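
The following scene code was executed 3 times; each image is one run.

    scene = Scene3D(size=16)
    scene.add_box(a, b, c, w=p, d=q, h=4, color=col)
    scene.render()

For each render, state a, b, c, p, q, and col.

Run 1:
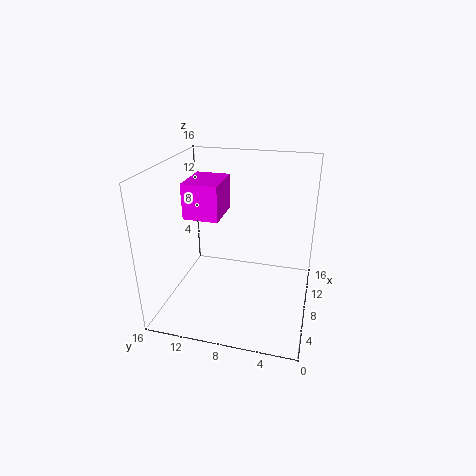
a = 7
b = 10
c = 10
p = 5
q = 4
col = 'magenta'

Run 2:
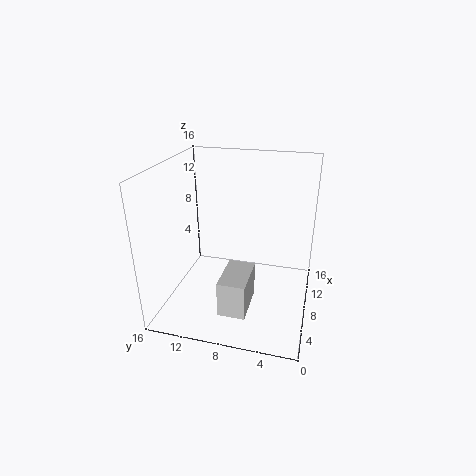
a = 3
b = 6
c = 1
p = 5
q = 3
col = 'lightgray'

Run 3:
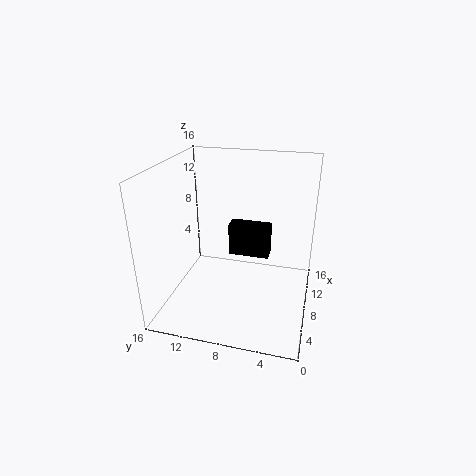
a = 11
b = 5
c = 4
p = 2
q = 5
col = 'black'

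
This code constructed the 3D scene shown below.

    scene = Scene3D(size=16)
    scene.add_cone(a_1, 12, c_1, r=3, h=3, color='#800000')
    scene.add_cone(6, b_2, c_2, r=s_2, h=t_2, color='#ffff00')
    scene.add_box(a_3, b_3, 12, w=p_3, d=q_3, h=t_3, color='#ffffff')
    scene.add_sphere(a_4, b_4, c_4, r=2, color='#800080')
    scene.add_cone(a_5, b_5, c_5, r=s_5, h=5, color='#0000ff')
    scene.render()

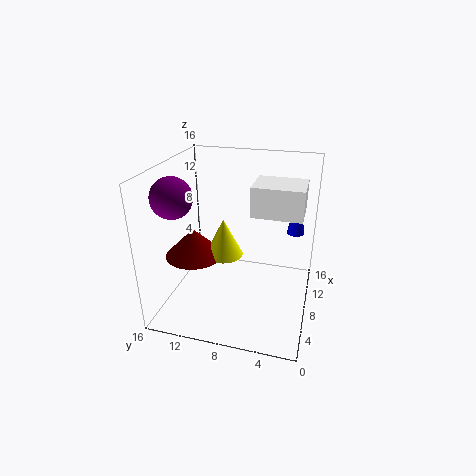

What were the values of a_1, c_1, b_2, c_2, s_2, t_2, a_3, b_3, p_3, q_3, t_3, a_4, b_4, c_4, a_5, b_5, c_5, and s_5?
a_1 = 5; c_1 = 7; b_2 = 9; c_2 = 7; s_2 = 2; t_2 = 4; a_3 = 5; b_3 = 1; p_3 = 4; q_3 = 5; t_3 = 3; a_4 = 3; b_4 = 13; c_4 = 14; a_5 = 11; b_5 = 2; c_5 = 8; s_5 = 1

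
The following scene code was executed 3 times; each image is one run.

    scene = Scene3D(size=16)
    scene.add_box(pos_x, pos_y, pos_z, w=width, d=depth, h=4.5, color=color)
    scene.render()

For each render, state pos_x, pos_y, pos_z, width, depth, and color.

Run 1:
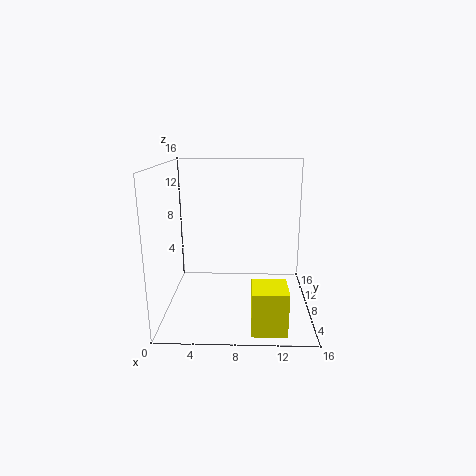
pos_x = 9.5, pos_y = 0.5, pos_z = 0.5, width = 3.5, depth = 3.5, color = 'yellow'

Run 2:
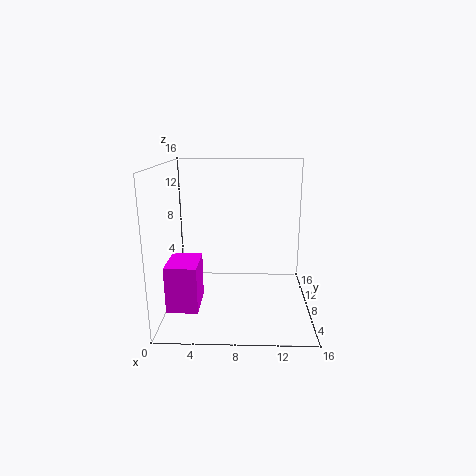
pos_x = 1.5, pos_y = 0.5, pos_z = 3, width = 3, depth = 4, color = 'magenta'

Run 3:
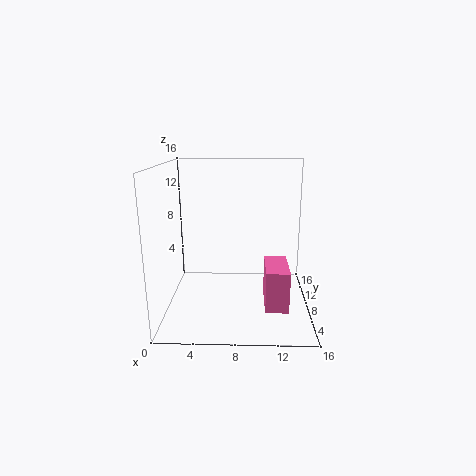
pos_x = 11, pos_y = 4, pos_z = 1, width = 2.5, depth = 5, color = 'hotpink'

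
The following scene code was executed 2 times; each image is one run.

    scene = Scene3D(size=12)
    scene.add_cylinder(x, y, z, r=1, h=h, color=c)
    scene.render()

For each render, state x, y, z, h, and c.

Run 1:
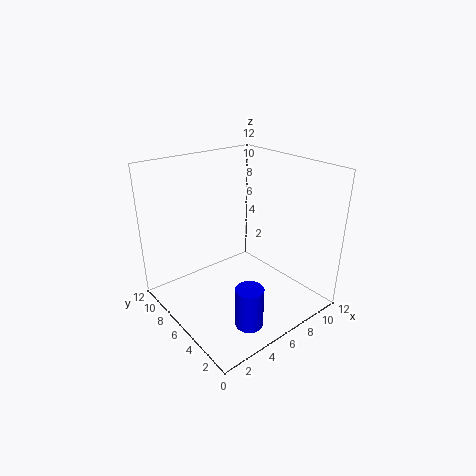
x = 3
y = 1
z = 2
h = 3
c = 'blue'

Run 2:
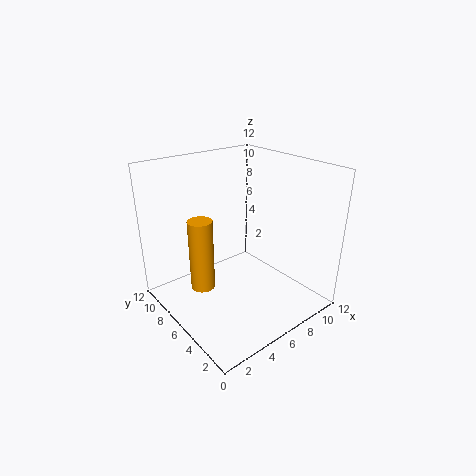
x = 3
y = 7
z = 2
h = 6
c = 'orange'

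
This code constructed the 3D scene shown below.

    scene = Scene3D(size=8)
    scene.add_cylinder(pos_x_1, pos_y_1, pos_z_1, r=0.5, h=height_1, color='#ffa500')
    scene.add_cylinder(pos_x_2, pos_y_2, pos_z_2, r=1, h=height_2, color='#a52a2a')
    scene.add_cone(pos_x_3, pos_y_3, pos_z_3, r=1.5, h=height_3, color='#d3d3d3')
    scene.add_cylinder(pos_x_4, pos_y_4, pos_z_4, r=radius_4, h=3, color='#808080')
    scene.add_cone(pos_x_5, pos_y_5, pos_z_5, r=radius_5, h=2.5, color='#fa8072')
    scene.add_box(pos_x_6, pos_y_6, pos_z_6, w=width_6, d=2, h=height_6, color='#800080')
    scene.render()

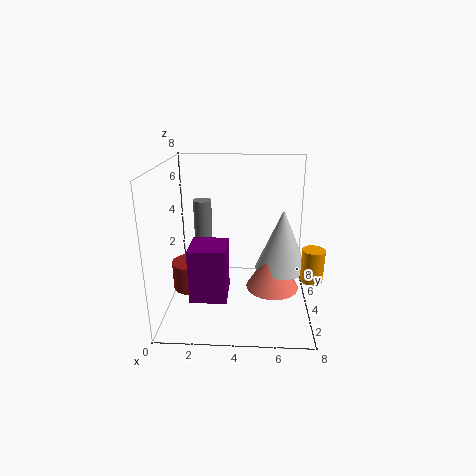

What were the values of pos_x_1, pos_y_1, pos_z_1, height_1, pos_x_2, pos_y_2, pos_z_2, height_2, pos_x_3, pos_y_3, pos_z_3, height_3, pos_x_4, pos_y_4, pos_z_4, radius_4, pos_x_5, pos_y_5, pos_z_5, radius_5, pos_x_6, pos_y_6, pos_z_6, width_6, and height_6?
pos_x_1 = 7.5
pos_y_1 = 0.5
pos_z_1 = 3.5
height_1 = 1.5
pos_x_2 = 1.5
pos_y_2 = 3
pos_z_2 = 1.5
height_2 = 1.5
pos_x_3 = 6.5
pos_y_3 = 4.5
pos_z_3 = 2
height_3 = 3.5
pos_x_4 = 2
pos_y_4 = 4.5
pos_z_4 = 3
radius_4 = 0.5
pos_x_5 = 6
pos_y_5 = 4
pos_z_5 = 1
radius_5 = 1.5
pos_x_6 = 1.5
pos_y_6 = 2
pos_z_6 = 1
width_6 = 2
height_6 = 3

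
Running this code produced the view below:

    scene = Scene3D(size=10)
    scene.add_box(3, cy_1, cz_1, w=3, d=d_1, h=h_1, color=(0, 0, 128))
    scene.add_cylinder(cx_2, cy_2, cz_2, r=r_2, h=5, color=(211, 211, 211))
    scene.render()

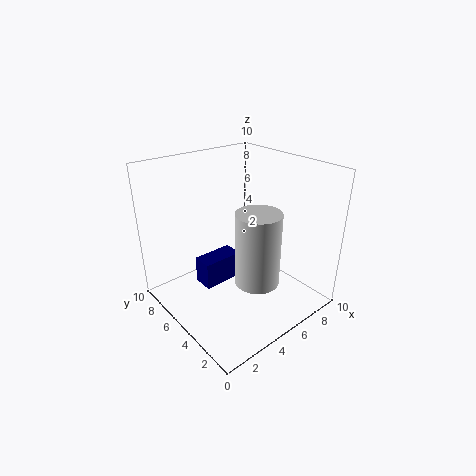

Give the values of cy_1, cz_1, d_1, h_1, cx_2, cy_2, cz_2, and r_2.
cy_1 = 6, cz_1 = 1, d_1 = 1.5, h_1 = 2, cx_2 = 5, cy_2 = 3, cz_2 = 2.5, r_2 = 1.5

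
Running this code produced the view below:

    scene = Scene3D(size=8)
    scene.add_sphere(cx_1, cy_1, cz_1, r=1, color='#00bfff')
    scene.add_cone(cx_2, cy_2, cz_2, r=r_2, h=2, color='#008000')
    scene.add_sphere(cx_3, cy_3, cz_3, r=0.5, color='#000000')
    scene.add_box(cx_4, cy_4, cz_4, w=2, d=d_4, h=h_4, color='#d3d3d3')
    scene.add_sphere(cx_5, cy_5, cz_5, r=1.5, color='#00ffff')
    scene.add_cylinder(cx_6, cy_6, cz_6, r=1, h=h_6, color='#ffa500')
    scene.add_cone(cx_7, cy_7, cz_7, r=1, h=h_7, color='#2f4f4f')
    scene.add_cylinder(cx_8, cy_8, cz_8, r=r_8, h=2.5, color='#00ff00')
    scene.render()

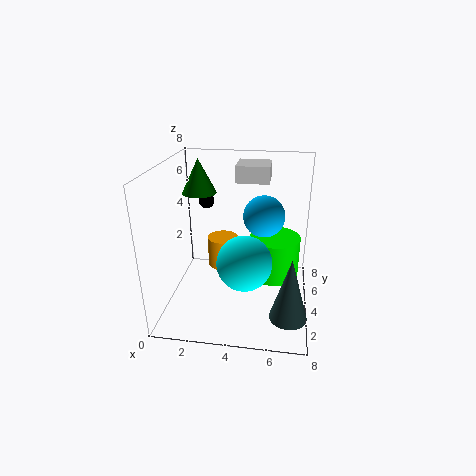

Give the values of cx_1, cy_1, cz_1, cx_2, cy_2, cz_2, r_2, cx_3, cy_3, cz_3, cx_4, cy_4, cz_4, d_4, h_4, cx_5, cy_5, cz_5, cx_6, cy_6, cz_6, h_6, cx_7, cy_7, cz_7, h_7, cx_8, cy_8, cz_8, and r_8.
cx_1 = 5.5, cy_1 = 2.5, cz_1 = 6, cx_2 = 1.5, cy_2 = 5.5, cz_2 = 6, r_2 = 1, cx_3 = 1.5, cy_3 = 7, cz_3 = 5, cx_4 = 3.5, cy_4 = 6, cz_4 = 6.5, d_4 = 2, h_4 = 1, cx_5 = 4.5, cy_5 = 3, cz_5 = 3, cx_6 = 2.5, cy_6 = 7, cz_6 = 0.5, h_6 = 2, cx_7 = 7, cy_7 = 2, cz_7 = 0.5, h_7 = 3.5, cx_8 = 6, cy_8 = 5.5, cz_8 = 1, r_8 = 1.5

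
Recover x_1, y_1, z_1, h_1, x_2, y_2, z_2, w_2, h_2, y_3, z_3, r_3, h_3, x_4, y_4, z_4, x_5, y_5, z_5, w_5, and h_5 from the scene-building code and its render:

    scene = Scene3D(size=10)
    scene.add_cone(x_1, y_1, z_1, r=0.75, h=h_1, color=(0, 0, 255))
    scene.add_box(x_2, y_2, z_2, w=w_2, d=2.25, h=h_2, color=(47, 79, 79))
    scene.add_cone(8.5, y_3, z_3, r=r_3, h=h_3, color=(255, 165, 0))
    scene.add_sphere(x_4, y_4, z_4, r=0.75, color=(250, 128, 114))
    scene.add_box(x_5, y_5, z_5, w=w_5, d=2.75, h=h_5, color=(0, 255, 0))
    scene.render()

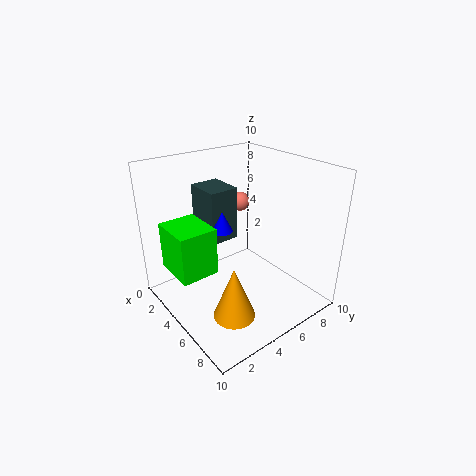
x_1 = 3.5; y_1 = 4.75; z_1 = 5; h_1 = 1.5; x_2 = 0.25; y_2 = 4.25; z_2 = 3.75; w_2 = 2.75; h_2 = 4; y_3 = 2; z_3 = 2.25; r_3 = 1.25; h_3 = 3.25; x_4 = 1.75; y_4 = 7.75; z_4 = 6; x_5 = 1; y_5 = 1; z_5 = 2.25; w_5 = 3.25; h_5 = 3.5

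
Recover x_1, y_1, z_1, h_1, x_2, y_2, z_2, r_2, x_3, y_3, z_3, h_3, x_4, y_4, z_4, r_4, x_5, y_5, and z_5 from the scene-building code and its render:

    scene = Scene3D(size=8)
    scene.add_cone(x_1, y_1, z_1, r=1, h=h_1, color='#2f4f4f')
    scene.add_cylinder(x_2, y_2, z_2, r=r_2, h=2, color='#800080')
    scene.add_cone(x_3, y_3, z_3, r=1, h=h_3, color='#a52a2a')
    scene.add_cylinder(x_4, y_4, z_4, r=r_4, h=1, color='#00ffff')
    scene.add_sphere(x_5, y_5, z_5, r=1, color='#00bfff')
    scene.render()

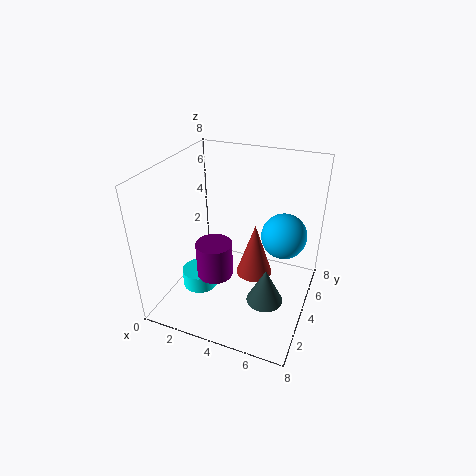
x_1 = 6
y_1 = 3
z_1 = 1
h_1 = 2
x_2 = 3
y_2 = 3
z_2 = 2
r_2 = 1
x_3 = 5
y_3 = 4
z_3 = 2
h_3 = 3
x_4 = 2
y_4 = 3
z_4 = 1
r_4 = 1
x_5 = 7
y_5 = 2
z_5 = 6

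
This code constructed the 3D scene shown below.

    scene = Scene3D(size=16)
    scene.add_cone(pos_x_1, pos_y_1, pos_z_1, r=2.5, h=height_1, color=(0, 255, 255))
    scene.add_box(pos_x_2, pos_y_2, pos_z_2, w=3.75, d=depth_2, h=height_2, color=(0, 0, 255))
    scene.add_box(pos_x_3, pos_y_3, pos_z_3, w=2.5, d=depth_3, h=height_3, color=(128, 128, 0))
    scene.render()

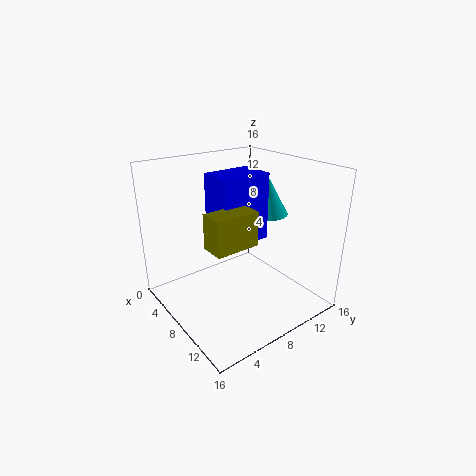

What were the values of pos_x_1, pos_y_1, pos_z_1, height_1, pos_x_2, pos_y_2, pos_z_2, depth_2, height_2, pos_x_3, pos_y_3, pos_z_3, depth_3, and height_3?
pos_x_1 = 7.5; pos_y_1 = 12.5; pos_z_1 = 9.75; height_1 = 4.5; pos_x_2 = 6.75; pos_y_2 = 4.75; pos_z_2 = 8.5; depth_2 = 5.25; height_2 = 7; pos_x_3 = 10; pos_y_3 = 2.5; pos_z_3 = 9.25; depth_3 = 4.5; height_3 = 3.5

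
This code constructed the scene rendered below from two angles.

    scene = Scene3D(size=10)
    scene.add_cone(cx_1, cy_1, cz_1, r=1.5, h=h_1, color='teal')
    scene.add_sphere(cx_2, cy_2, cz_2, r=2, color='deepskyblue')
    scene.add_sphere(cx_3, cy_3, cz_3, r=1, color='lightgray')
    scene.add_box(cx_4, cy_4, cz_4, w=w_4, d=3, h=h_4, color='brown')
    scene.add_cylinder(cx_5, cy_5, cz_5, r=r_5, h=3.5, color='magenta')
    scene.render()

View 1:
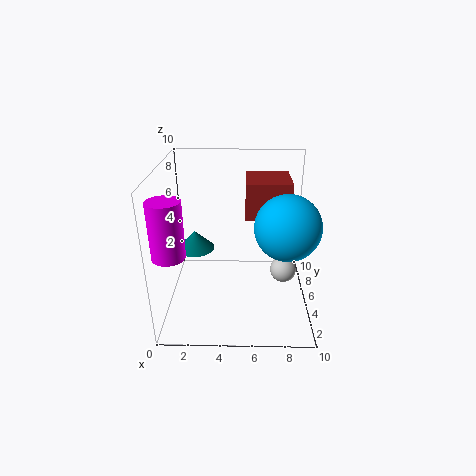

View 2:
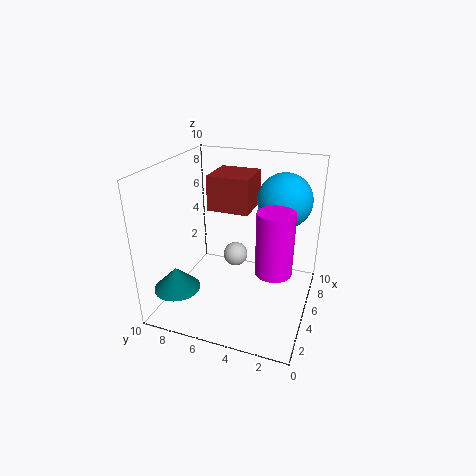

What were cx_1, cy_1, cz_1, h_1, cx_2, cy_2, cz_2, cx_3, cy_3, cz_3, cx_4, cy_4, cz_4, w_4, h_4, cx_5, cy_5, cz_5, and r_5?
cx_1 = 1.5, cy_1 = 8, cz_1 = 2.5, h_1 = 1.5, cx_2 = 8, cy_2 = 2.5, cz_2 = 7, cx_3 = 8.5, cy_3 = 6.5, cz_3 = 1.5, cx_4 = 5.5, cy_4 = 4.5, cz_4 = 6.5, w_4 = 3, h_4 = 2.5, cx_5 = 1, cy_5 = 1.5, cz_5 = 5.5, r_5 = 1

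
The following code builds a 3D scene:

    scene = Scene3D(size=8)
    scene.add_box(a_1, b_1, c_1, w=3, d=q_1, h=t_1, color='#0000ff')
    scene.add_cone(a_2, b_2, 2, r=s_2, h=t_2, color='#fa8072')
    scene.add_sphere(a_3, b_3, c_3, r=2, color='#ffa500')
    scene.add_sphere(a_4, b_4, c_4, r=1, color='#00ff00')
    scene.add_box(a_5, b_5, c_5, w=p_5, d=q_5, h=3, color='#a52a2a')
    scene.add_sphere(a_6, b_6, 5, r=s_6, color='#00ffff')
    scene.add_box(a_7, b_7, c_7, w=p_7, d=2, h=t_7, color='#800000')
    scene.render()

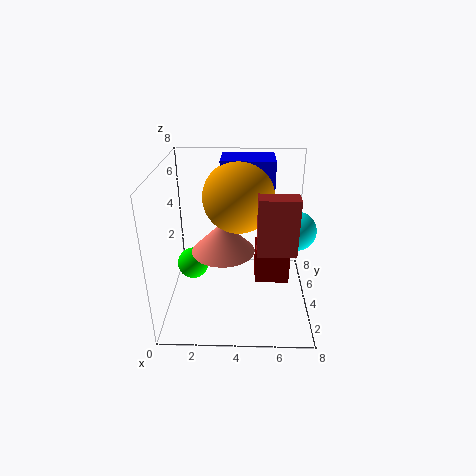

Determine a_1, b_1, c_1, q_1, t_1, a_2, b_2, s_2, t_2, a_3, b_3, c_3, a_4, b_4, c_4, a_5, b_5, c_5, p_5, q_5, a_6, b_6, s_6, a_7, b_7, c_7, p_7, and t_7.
a_1 = 3, b_1 = 5, c_1 = 6, q_1 = 2, t_1 = 2, a_2 = 3, b_2 = 6, s_2 = 2, t_2 = 2, a_3 = 4, b_3 = 5, c_3 = 6, a_4 = 1, b_4 = 6, c_4 = 1, a_5 = 5, b_5 = 2, c_5 = 4, p_5 = 2, q_5 = 1, a_6 = 7, b_6 = 3, s_6 = 1, a_7 = 5, b_7 = 4, c_7 = 1, p_7 = 2, t_7 = 2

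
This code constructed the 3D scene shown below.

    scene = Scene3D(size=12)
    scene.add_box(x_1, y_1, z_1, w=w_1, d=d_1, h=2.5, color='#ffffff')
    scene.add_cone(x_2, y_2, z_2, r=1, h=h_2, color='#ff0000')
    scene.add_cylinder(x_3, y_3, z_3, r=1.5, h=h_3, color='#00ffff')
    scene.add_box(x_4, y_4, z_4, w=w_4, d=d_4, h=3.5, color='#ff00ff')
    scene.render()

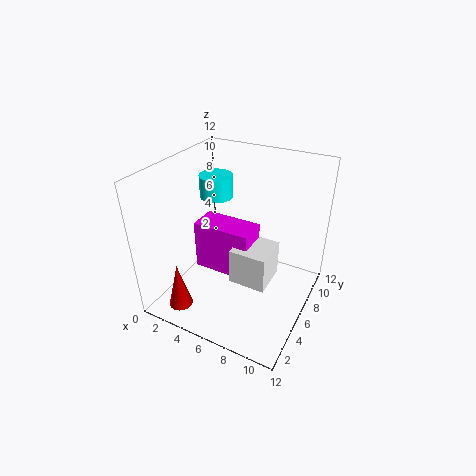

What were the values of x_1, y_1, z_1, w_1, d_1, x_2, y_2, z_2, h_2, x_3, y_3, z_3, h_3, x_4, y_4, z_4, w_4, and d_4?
x_1 = 8; y_1 = 1; z_1 = 6; w_1 = 2.5; d_1 = 2.5; x_2 = 2.5; y_2 = 2; z_2 = 0.5; h_2 = 4; x_3 = 2.5; y_3 = 8.5; z_3 = 8; h_3 = 2; x_4 = 5; y_4 = 1.5; z_4 = 6; w_4 = 4; d_4 = 2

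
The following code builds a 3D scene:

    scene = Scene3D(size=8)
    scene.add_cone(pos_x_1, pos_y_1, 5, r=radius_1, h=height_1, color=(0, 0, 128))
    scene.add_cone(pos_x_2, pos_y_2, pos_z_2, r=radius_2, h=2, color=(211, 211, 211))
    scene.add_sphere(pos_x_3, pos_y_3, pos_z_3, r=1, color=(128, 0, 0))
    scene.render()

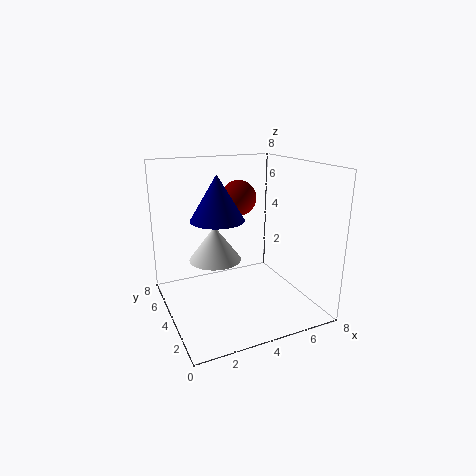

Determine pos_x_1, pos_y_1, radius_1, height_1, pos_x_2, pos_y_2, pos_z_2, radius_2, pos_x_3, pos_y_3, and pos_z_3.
pos_x_1 = 3; pos_y_1 = 4.5; radius_1 = 1.5; height_1 = 2.5; pos_x_2 = 3; pos_y_2 = 5; pos_z_2 = 2.5; radius_2 = 1.5; pos_x_3 = 4.5; pos_y_3 = 5; pos_z_3 = 6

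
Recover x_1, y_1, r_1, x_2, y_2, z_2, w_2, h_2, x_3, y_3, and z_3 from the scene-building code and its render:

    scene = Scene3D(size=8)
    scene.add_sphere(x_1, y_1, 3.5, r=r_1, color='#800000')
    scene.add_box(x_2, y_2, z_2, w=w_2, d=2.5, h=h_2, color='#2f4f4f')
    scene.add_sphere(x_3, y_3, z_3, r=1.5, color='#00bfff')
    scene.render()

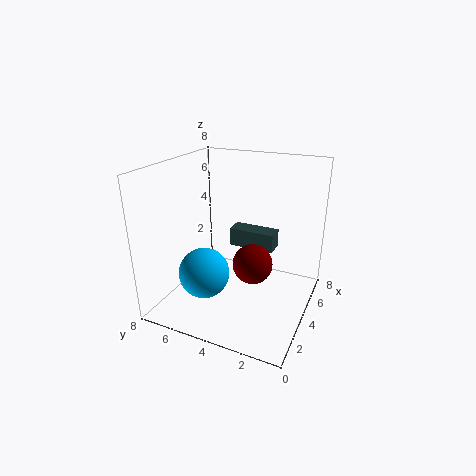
x_1 = 2.5; y_1 = 2.5; r_1 = 1; x_2 = 4; y_2 = 2; z_2 = 3.5; w_2 = 1; h_2 = 1; x_3 = 3.5; y_3 = 6; z_3 = 1.5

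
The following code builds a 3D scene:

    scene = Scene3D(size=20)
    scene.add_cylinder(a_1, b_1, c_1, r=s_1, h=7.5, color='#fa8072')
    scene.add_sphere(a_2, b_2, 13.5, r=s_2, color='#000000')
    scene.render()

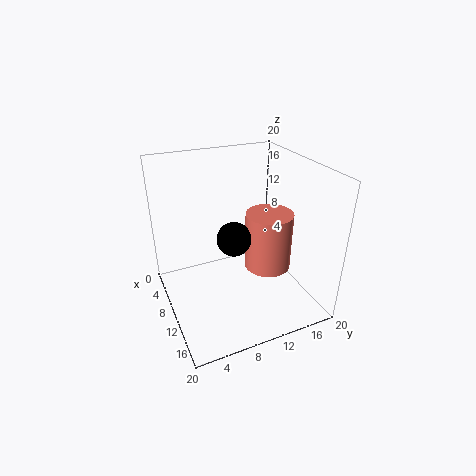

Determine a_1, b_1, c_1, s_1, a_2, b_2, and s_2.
a_1 = 14
b_1 = 12.5
c_1 = 7.5
s_1 = 3
a_2 = 15.5
b_2 = 7
s_2 = 2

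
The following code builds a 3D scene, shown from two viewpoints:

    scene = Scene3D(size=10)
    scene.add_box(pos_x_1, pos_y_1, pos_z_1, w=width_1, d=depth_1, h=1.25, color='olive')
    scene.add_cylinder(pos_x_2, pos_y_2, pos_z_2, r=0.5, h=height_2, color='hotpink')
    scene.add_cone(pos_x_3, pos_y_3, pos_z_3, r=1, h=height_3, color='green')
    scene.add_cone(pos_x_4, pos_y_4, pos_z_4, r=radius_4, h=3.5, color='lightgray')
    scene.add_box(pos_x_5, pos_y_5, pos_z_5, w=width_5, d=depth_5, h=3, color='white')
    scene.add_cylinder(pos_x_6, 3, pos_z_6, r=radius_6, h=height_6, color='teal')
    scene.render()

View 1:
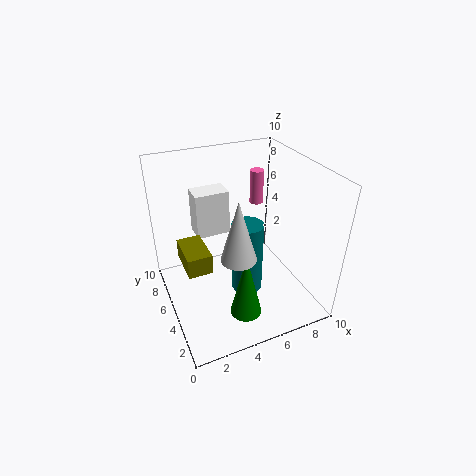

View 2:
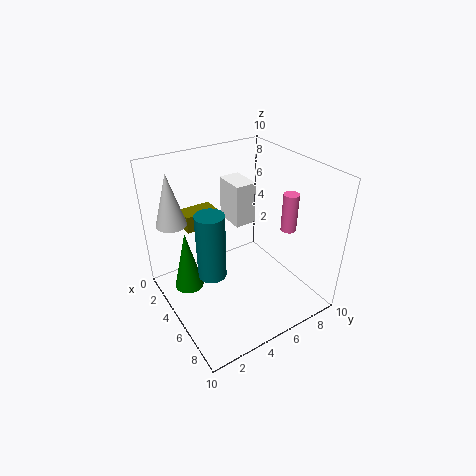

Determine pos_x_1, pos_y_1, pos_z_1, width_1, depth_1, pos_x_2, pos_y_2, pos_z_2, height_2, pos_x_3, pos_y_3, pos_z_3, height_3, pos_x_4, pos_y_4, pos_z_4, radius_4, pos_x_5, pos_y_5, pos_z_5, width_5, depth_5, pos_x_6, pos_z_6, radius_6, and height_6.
pos_x_1 = 0.75, pos_y_1 = 2.5, pos_z_1 = 4.75, width_1 = 1.5, depth_1 = 2.5, pos_x_2 = 7.5, pos_y_2 = 7.25, pos_z_2 = 6.25, height_2 = 2.5, pos_x_3 = 4, pos_y_3 = 1.5, pos_z_3 = 1.75, height_3 = 4.25, pos_x_4 = 3.25, pos_y_4 = 1, pos_z_4 = 6.5, radius_4 = 1, pos_x_5 = 2.25, pos_y_5 = 5.25, pos_z_5 = 5.5, width_5 = 2.25, depth_5 = 1.5, pos_x_6 = 4.75, pos_z_6 = 2.5, radius_6 = 1, height_6 = 4.75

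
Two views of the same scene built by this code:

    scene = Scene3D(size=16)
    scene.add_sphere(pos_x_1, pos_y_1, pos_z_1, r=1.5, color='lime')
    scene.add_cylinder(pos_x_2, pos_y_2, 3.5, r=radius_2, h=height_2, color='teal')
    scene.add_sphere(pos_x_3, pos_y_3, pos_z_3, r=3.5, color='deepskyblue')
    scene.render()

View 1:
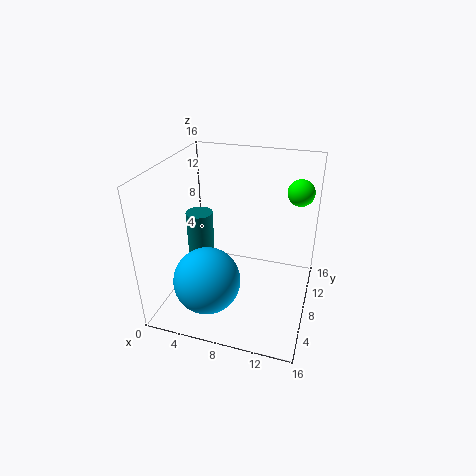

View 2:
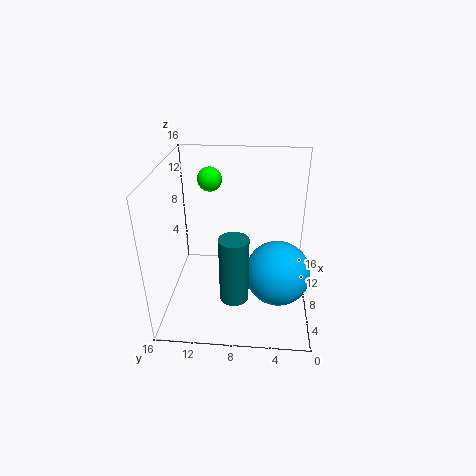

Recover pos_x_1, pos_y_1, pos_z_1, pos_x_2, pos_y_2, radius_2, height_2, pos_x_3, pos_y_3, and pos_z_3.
pos_x_1 = 14
pos_y_1 = 12
pos_z_1 = 12.5
pos_x_2 = 3.5
pos_y_2 = 8
radius_2 = 1.5
height_2 = 7
pos_x_3 = 6
pos_y_3 = 3.5
pos_z_3 = 5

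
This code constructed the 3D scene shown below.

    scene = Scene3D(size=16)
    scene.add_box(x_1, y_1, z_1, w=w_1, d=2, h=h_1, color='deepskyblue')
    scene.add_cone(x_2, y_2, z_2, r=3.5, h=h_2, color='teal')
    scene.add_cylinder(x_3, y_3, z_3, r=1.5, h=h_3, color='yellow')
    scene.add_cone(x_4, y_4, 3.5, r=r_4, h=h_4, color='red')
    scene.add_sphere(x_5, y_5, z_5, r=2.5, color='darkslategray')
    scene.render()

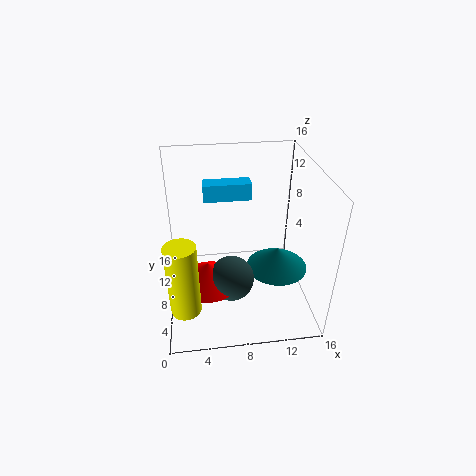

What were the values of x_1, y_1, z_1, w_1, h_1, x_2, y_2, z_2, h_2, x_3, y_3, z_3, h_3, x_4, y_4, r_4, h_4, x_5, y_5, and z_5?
x_1 = 4.5
y_1 = 11
z_1 = 11
w_1 = 5.5
h_1 = 2
x_2 = 12.5
y_2 = 7.5
z_2 = 4
h_2 = 2.5
x_3 = 2
y_3 = 2
z_3 = 4
h_3 = 7.5
x_4 = 4.5
y_4 = 6.5
r_4 = 3.5
h_4 = 2.5
x_5 = 7
y_5 = 6
z_5 = 4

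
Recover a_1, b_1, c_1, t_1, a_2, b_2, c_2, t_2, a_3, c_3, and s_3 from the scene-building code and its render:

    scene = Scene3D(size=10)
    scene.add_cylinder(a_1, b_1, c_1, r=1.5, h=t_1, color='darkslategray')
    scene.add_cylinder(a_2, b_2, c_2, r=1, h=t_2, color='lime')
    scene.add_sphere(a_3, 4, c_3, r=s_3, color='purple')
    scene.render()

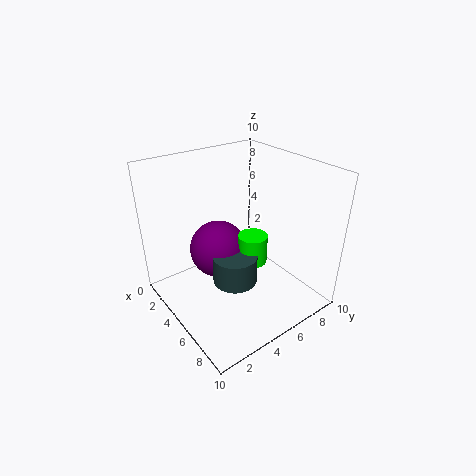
a_1 = 6, b_1 = 4, c_1 = 2.5, t_1 = 2, a_2 = 6, b_2 = 5.5, c_2 = 3.5, t_2 = 2, a_3 = 4, c_3 = 4, s_3 = 2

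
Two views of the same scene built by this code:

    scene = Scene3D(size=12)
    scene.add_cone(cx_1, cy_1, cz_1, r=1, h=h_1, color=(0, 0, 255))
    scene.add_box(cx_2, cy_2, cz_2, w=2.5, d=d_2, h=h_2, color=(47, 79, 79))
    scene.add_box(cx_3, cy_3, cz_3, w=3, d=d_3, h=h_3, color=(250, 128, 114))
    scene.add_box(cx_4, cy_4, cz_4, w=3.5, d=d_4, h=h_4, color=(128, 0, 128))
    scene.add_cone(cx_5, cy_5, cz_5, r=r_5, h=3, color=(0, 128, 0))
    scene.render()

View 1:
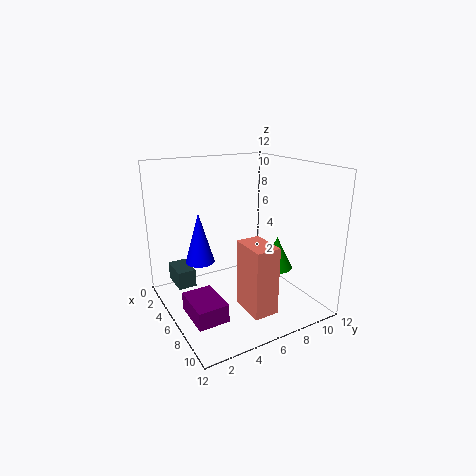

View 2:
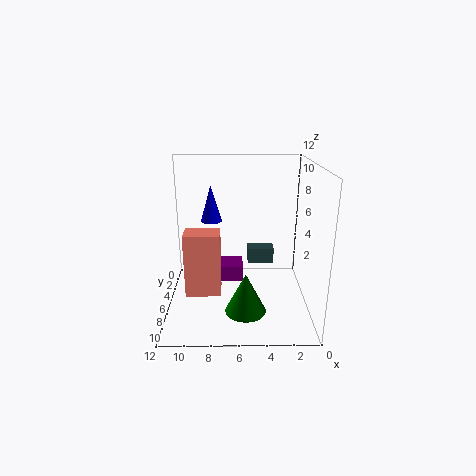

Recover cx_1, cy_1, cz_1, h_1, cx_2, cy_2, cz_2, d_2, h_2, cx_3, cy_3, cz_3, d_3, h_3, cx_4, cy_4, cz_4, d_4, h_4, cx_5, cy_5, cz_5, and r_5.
cx_1 = 8.5, cy_1 = 1.5, cz_1 = 6, h_1 = 3.5, cx_2 = 2.5, cy_2 = 1, cz_2 = 2, d_2 = 1.5, h_2 = 1.5, cx_3 = 7.5, cy_3 = 5, cz_3 = 1, d_3 = 2, h_3 = 5.5, cx_4 = 5.5, cy_4 = 1, cz_4 = 0.5, d_4 = 2.5, h_4 = 1.5, cx_5 = 5.5, cy_5 = 10.5, cz_5 = 2, r_5 = 1.5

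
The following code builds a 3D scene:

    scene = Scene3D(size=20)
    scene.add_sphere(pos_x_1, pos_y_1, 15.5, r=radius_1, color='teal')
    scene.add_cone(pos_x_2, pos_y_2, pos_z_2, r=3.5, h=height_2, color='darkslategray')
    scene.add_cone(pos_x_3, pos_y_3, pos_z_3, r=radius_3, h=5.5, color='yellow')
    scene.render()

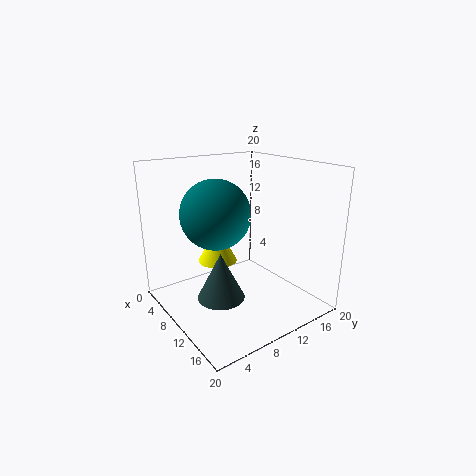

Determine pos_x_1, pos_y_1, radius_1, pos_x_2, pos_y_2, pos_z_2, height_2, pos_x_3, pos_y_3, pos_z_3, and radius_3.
pos_x_1 = 14; pos_y_1 = 4; radius_1 = 4; pos_x_2 = 8.5; pos_y_2 = 8; pos_z_2 = 0.5; height_2 = 7; pos_x_3 = 4.5; pos_y_3 = 10; pos_z_3 = 4.5; radius_3 = 3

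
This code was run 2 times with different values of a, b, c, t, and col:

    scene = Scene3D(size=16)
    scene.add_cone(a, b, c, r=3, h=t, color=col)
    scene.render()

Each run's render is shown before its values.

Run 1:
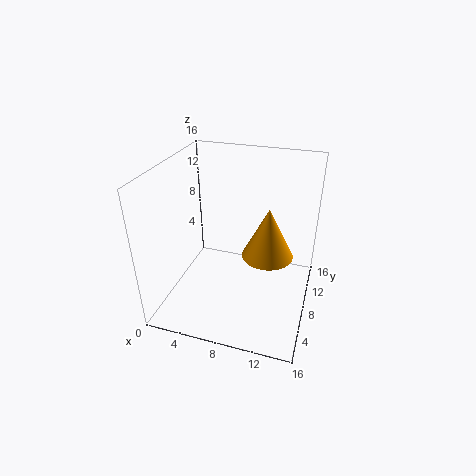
a = 11; b = 10; c = 5; t = 6; col = 'orange'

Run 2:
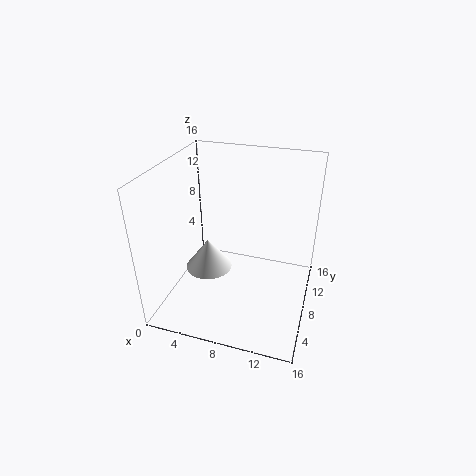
a = 3; b = 11; c = 1; t = 4; col = 'white'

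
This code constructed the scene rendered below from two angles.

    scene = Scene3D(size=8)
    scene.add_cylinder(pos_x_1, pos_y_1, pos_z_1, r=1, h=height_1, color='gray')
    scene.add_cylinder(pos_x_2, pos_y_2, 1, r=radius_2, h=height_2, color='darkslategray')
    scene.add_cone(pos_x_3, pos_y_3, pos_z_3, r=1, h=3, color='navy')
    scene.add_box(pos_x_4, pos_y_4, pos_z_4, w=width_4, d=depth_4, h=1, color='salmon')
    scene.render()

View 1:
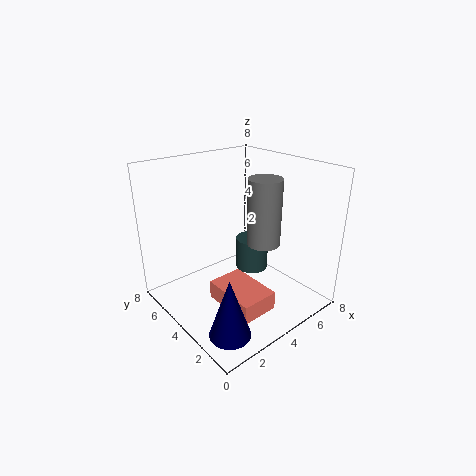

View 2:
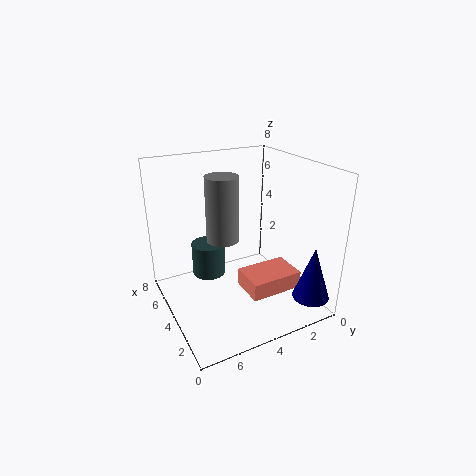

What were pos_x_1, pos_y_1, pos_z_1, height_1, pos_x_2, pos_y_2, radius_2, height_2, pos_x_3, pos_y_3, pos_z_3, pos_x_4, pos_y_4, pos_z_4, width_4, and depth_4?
pos_x_1 = 6, pos_y_1 = 4, pos_z_1 = 3, height_1 = 4, pos_x_2 = 6, pos_y_2 = 5, radius_2 = 1, height_2 = 2, pos_x_3 = 1, pos_y_3 = 1, pos_z_3 = 1, pos_x_4 = 2, pos_y_4 = 1, pos_z_4 = 1, width_4 = 2, depth_4 = 3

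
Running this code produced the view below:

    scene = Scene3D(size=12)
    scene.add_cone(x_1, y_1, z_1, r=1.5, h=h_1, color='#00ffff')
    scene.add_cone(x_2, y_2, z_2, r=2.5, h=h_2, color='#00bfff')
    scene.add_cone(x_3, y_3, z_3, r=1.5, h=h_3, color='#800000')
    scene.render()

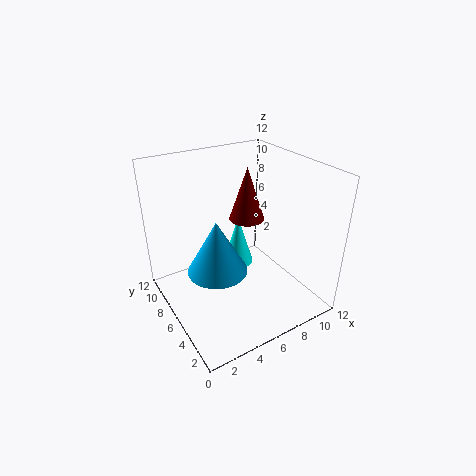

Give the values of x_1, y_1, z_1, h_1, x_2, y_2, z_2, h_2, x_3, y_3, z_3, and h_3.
x_1 = 8.5
y_1 = 10
z_1 = 0.5
h_1 = 5
x_2 = 4
y_2 = 6
z_2 = 3.5
h_2 = 4.5
x_3 = 7.5
y_3 = 7
z_3 = 7
h_3 = 4.5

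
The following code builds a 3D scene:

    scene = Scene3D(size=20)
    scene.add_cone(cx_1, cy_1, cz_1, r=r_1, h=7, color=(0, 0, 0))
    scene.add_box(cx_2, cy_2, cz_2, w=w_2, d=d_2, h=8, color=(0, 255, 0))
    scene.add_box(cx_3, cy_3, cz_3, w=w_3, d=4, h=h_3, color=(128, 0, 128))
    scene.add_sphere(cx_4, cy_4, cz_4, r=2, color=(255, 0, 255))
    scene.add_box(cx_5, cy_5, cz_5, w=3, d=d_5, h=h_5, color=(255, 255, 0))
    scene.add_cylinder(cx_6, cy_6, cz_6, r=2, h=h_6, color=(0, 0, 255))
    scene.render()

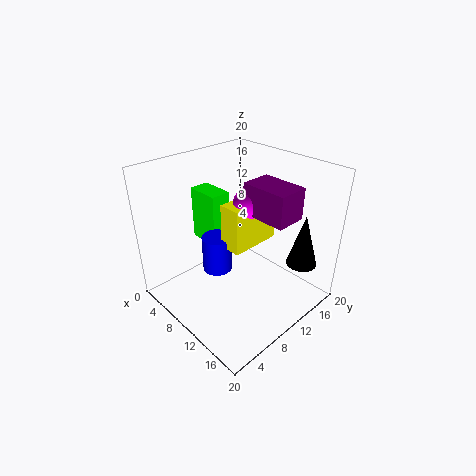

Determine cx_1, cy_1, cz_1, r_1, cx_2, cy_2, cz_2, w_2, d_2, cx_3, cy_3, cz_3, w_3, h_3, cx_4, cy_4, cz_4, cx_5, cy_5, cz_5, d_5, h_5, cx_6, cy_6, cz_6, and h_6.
cx_1 = 18
cy_1 = 14
cz_1 = 8
r_1 = 2
cx_2 = 1
cy_2 = 9
cz_2 = 7
w_2 = 5
d_2 = 3
cx_3 = 12
cy_3 = 9
cz_3 = 15
w_3 = 6
h_3 = 4
cx_4 = 12
cy_4 = 10
cz_4 = 16
cx_5 = 10
cy_5 = 7
cz_5 = 10
d_5 = 7
h_5 = 6
cx_6 = 9
cy_6 = 7
cz_6 = 6
h_6 = 5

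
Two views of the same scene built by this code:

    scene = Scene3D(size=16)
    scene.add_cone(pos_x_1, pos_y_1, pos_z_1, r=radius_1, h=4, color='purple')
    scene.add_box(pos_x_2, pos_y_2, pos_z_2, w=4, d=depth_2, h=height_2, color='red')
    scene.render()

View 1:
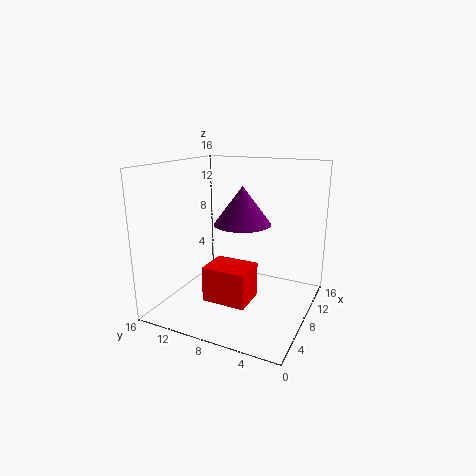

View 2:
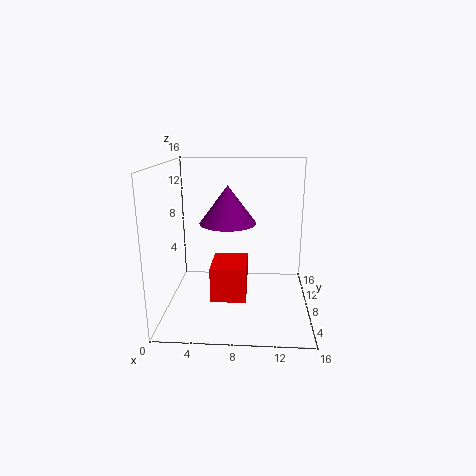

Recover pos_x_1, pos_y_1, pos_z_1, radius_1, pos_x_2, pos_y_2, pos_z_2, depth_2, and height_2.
pos_x_1 = 7, pos_y_1 = 7, pos_z_1 = 10, radius_1 = 3, pos_x_2 = 5, pos_y_2 = 6, pos_z_2 = 1, depth_2 = 5, height_2 = 4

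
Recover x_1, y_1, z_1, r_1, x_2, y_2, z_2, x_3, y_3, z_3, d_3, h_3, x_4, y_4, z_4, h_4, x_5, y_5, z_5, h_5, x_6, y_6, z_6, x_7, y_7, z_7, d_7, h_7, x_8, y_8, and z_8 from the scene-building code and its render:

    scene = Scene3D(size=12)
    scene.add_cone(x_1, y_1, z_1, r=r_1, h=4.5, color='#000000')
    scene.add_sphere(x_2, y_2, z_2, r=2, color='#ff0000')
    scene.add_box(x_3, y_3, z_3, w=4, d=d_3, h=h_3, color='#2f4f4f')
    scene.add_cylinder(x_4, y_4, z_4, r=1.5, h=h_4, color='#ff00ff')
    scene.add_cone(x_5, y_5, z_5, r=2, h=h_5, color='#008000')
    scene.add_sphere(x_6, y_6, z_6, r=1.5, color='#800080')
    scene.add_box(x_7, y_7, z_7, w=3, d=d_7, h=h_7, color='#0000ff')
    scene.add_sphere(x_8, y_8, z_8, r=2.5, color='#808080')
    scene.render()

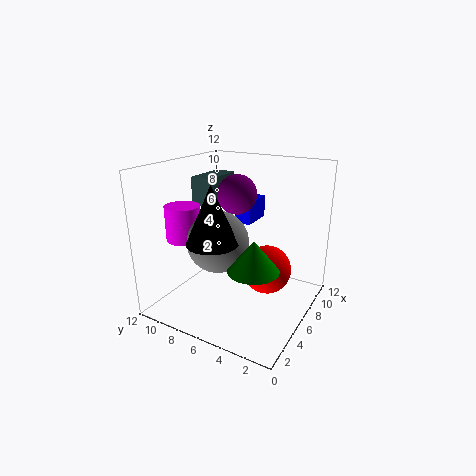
x_1 = 3
y_1 = 6.5
z_1 = 6.5
r_1 = 2
x_2 = 6.5
y_2 = 3.5
z_2 = 3.5
x_3 = 6.5
y_3 = 9
z_3 = 8
d_3 = 2
h_3 = 2.5
x_4 = 4.5
y_4 = 10.5
z_4 = 5.5
h_4 = 3
x_5 = 4
y_5 = 3.5
z_5 = 4.5
h_5 = 2.5
x_6 = 5
y_6 = 5.5
z_6 = 10
x_7 = 8
y_7 = 6
z_7 = 6.5
d_7 = 1.5
h_7 = 2
x_8 = 4.5
y_8 = 7
z_8 = 6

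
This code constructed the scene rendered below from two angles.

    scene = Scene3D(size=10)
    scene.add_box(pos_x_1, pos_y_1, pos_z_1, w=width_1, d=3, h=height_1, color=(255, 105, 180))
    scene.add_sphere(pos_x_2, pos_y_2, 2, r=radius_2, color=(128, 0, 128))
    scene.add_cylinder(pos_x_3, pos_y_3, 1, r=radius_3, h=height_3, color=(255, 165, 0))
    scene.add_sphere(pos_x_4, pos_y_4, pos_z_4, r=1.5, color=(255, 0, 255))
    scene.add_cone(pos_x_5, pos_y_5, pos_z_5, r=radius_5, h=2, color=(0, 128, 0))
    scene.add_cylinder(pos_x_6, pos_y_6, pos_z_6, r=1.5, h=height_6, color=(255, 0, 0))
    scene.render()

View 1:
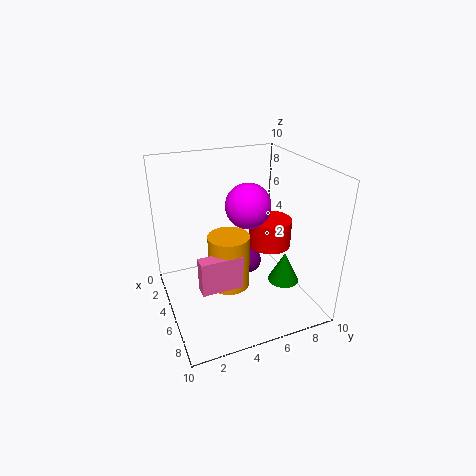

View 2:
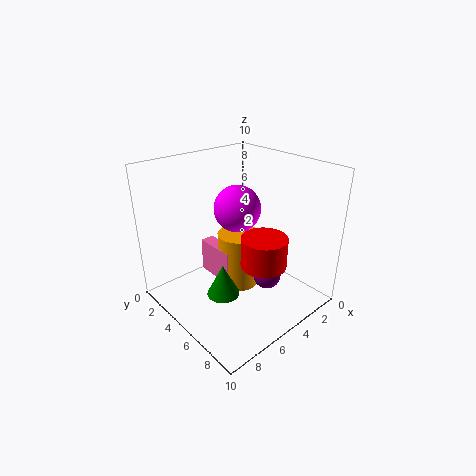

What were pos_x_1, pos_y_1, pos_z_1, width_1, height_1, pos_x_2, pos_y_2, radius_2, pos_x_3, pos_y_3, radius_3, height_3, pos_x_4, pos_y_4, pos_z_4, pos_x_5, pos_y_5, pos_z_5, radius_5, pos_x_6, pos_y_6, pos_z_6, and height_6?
pos_x_1 = 5, pos_y_1 = 2, pos_z_1 = 1.5, width_1 = 1, height_1 = 2.5, pos_x_2 = 3.5, pos_y_2 = 6.5, radius_2 = 1, pos_x_3 = 4.5, pos_y_3 = 4.5, radius_3 = 1.5, height_3 = 4, pos_x_4 = 5.5, pos_y_4 = 5.5, pos_z_4 = 7.5, pos_x_5 = 8, pos_y_5 = 7, pos_z_5 = 3, radius_5 = 1, pos_x_6 = 5, pos_y_6 = 7.5, pos_z_6 = 4, height_6 = 2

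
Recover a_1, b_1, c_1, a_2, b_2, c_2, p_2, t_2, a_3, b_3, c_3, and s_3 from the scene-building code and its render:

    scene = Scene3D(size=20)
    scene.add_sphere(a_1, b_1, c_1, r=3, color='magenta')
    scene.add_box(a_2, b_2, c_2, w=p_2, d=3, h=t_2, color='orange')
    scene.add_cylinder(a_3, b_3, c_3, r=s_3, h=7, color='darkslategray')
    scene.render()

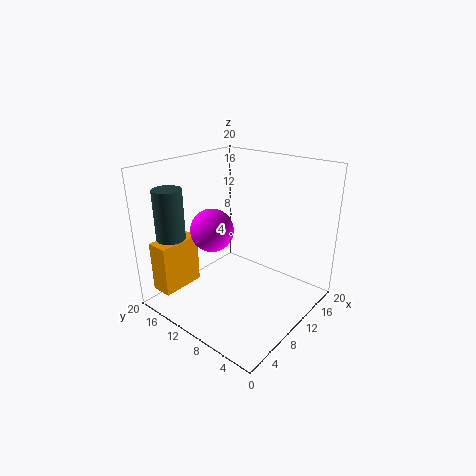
a_1 = 8; b_1 = 13; c_1 = 11; a_2 = 1; b_2 = 15; c_2 = 3; p_2 = 6; t_2 = 7; a_3 = 4; b_3 = 17; c_3 = 10; s_3 = 2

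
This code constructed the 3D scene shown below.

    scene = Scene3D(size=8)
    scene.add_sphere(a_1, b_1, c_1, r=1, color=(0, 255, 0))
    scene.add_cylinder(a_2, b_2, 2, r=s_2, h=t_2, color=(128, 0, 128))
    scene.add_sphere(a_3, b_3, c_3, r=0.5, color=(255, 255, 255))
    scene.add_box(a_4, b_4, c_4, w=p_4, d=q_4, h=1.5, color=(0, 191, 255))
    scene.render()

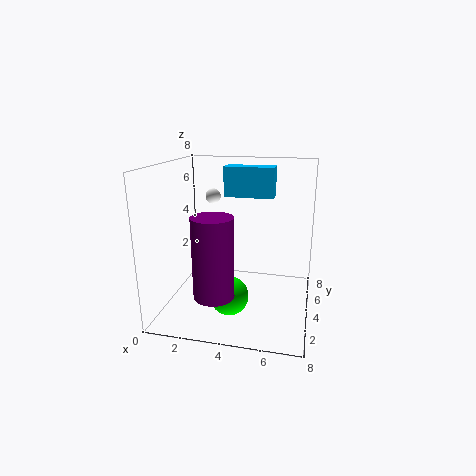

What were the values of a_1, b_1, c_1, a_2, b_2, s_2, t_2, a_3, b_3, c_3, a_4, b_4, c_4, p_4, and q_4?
a_1 = 4, b_1 = 2, c_1 = 1.5, a_2 = 3.5, b_2 = 1, s_2 = 1, t_2 = 4, a_3 = 1.5, b_3 = 7.5, c_3 = 5.5, a_4 = 3.5, b_4 = 3, c_4 = 6.5, p_4 = 2.5, q_4 = 1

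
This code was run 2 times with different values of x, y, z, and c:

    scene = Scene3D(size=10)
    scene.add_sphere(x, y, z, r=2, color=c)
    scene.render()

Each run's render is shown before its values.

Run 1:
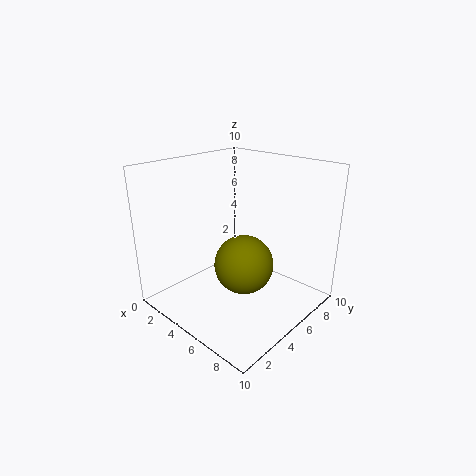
x = 6; y = 4.5; z = 3.5; c = 'olive'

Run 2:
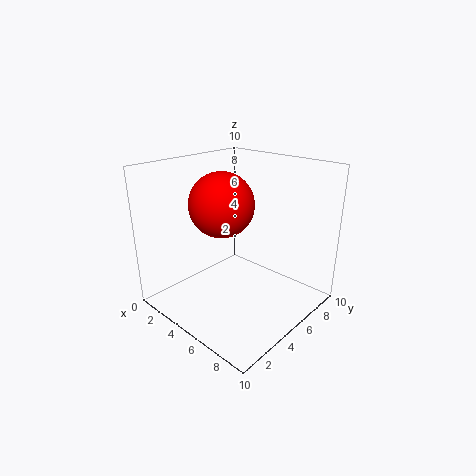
x = 5.5; y = 3; z = 8; c = 'red'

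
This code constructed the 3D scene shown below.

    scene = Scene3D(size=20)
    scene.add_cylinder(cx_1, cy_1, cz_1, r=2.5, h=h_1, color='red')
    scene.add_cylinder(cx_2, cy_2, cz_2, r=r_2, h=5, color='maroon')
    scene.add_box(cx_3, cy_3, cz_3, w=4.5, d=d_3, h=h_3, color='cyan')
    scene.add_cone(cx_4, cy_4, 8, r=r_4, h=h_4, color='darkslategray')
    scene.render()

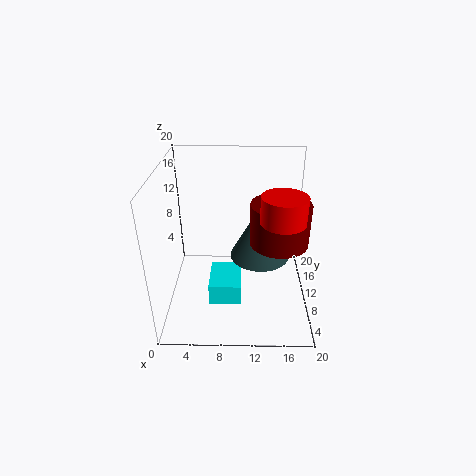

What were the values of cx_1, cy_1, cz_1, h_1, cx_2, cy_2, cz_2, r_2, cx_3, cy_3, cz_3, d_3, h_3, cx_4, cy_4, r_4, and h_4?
cx_1 = 15
cy_1 = 2.5
cz_1 = 16.5
h_1 = 3
cx_2 = 15
cy_2 = 5
cz_2 = 12.5
r_2 = 3.5
cx_3 = 6
cy_3 = 6
cz_3 = 1.5
d_3 = 6
h_3 = 3
cx_4 = 13
cy_4 = 9
r_4 = 4
h_4 = 7.5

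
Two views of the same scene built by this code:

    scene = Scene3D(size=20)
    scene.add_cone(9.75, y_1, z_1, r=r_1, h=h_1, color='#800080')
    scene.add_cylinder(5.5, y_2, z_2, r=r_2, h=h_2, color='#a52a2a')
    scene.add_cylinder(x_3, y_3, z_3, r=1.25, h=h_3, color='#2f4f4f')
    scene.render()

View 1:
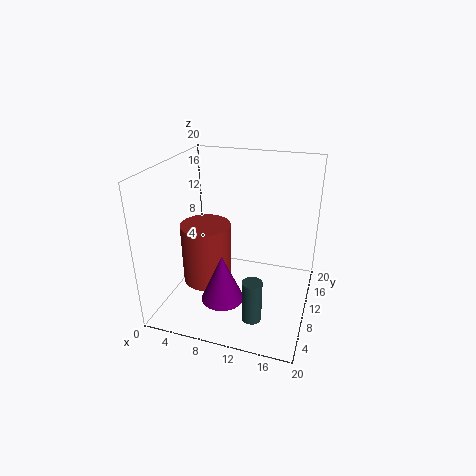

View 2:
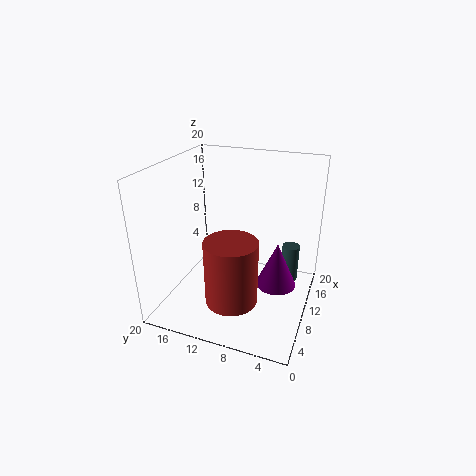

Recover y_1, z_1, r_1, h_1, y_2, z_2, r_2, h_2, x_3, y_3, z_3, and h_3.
y_1 = 4.25
z_1 = 4
r_1 = 2.75
h_1 = 6.25
y_2 = 9.25
z_2 = 3
r_2 = 3.5
h_2 = 8.75
x_3 = 14
y_3 = 3.25
z_3 = 2.5
h_3 = 5.5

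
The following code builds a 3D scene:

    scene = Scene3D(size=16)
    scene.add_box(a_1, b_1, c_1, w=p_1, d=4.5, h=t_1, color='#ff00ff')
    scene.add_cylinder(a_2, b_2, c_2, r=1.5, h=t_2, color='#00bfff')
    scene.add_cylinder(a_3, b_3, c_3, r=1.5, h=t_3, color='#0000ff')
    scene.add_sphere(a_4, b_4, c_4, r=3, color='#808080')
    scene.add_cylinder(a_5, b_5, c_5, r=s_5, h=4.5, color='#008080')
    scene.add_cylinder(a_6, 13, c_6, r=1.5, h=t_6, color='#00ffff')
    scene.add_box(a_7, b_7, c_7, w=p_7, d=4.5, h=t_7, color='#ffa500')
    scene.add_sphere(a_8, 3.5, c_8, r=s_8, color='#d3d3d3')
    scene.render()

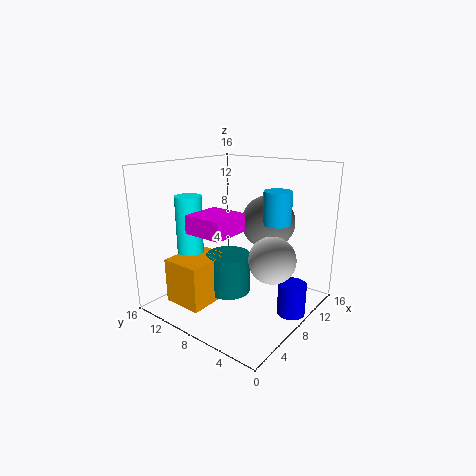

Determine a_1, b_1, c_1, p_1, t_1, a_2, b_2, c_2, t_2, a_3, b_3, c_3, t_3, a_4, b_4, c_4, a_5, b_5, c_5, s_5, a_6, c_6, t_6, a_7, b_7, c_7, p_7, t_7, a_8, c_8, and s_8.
a_1 = 3.5, b_1 = 7, c_1 = 9, p_1 = 4.5, t_1 = 2, a_2 = 9.5, b_2 = 4, c_2 = 10, t_2 = 3.5, a_3 = 9, b_3 = 1.5, c_3 = 0.5, t_3 = 3.5, a_4 = 11, b_4 = 6, c_4 = 9.5, a_5 = 7.5, b_5 = 9, c_5 = 1.5, s_5 = 2.5, a_6 = 5.5, c_6 = 4.5, t_6 = 8, a_7 = 2, b_7 = 9, c_7 = 1, p_7 = 5.5, t_7 = 5, a_8 = 8, c_8 = 6.5, s_8 = 2.5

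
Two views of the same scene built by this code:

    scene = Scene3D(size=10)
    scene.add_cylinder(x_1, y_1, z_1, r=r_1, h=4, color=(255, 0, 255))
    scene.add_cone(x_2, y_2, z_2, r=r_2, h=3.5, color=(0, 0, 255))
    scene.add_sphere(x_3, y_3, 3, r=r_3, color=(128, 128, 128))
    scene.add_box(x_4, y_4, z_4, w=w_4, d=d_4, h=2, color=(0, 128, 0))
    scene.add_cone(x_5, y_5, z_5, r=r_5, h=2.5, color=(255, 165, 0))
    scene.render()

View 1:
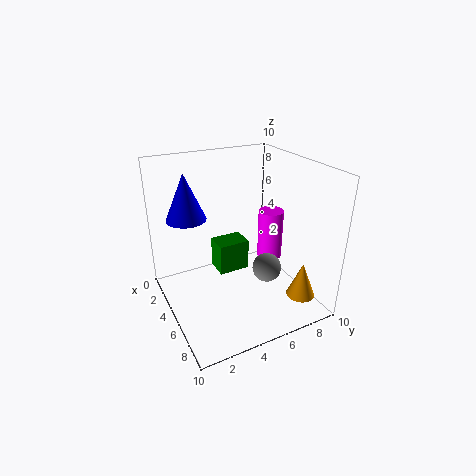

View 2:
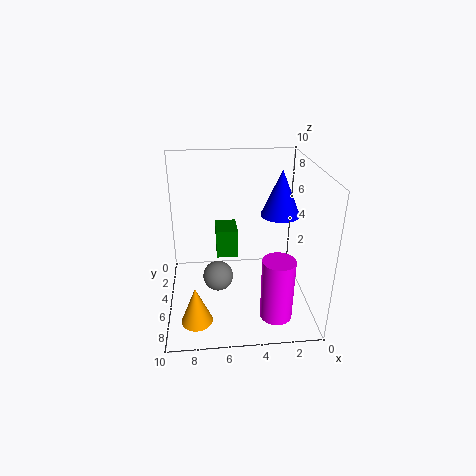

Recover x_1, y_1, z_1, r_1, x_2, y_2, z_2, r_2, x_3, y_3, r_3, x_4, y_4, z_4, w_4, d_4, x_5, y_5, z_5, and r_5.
x_1 = 3, y_1 = 9, z_1 = 1.5, r_1 = 1, x_2 = 1.5, y_2 = 2.5, z_2 = 5.5, r_2 = 1.5, x_3 = 6.5, y_3 = 6.5, r_3 = 1, x_4 = 5, y_4 = 3, z_4 = 3.5, w_4 = 1.5, d_4 = 2, x_5 = 8, y_5 = 8.5, z_5 = 1, r_5 = 1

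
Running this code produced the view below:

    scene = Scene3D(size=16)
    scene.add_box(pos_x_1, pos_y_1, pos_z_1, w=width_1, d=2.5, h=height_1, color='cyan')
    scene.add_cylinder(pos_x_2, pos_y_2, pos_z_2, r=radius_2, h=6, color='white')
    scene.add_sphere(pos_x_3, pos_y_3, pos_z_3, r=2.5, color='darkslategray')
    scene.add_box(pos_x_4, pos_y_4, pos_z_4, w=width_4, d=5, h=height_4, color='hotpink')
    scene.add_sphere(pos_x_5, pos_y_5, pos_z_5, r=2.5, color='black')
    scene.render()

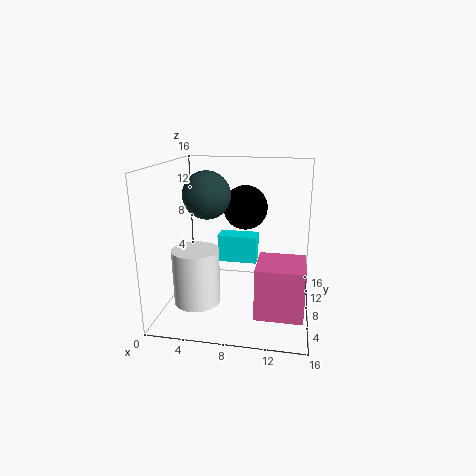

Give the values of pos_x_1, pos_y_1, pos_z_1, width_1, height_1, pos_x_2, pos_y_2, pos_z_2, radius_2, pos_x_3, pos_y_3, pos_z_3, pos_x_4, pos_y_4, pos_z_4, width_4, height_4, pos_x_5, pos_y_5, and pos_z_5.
pos_x_1 = 4.5, pos_y_1 = 12.5, pos_z_1 = 3, width_1 = 5, height_1 = 3.5, pos_x_2 = 4, pos_y_2 = 5, pos_z_2 = 1.5, radius_2 = 2.5, pos_x_3 = 5, pos_y_3 = 6.5, pos_z_3 = 13, pos_x_4 = 10.5, pos_y_4 = 3, pos_z_4 = 1, width_4 = 5, height_4 = 5.5, pos_x_5 = 8.5, pos_y_5 = 10, pos_z_5 = 11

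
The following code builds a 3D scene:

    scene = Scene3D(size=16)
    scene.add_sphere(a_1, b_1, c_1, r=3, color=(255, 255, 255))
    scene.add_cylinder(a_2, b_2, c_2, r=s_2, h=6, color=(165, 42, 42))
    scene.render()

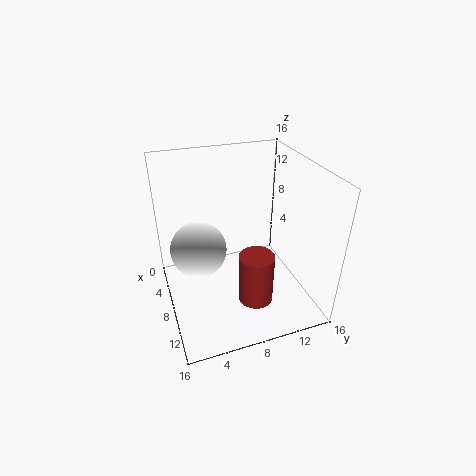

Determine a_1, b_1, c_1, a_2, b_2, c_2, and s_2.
a_1 = 8, b_1 = 3.5, c_1 = 7.5, a_2 = 10, b_2 = 9.5, c_2 = 0.5, s_2 = 2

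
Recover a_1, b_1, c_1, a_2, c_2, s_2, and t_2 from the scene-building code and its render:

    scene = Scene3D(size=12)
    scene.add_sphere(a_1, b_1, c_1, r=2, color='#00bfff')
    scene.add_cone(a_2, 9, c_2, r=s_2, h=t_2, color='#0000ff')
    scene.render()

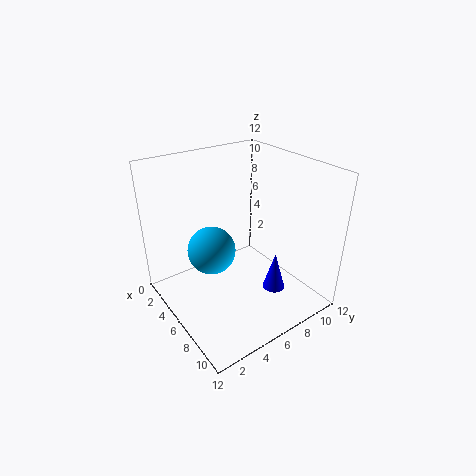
a_1 = 5
b_1 = 4
c_1 = 5
a_2 = 7.5
c_2 = 0.5
s_2 = 1
t_2 = 3.5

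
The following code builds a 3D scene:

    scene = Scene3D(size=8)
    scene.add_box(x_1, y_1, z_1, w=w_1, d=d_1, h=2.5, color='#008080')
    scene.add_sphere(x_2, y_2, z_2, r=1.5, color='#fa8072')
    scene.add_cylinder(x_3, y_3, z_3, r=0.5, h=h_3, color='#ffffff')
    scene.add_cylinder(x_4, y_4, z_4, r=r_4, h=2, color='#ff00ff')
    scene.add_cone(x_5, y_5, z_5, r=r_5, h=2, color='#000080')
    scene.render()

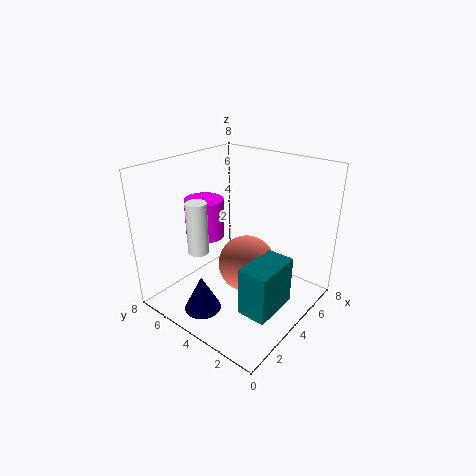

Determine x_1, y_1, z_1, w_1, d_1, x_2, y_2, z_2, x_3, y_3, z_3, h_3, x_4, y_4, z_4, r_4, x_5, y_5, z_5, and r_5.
x_1 = 1.5
y_1 = 0.5
z_1 = 1.5
w_1 = 2.5
d_1 = 1.5
x_2 = 3.5
y_2 = 3
z_2 = 3
x_3 = 1
y_3 = 4
z_3 = 4.5
h_3 = 2.5
x_4 = 2.5
y_4 = 5
z_4 = 4.5
r_4 = 1
x_5 = 1.5
y_5 = 4.5
z_5 = 0.5
r_5 = 1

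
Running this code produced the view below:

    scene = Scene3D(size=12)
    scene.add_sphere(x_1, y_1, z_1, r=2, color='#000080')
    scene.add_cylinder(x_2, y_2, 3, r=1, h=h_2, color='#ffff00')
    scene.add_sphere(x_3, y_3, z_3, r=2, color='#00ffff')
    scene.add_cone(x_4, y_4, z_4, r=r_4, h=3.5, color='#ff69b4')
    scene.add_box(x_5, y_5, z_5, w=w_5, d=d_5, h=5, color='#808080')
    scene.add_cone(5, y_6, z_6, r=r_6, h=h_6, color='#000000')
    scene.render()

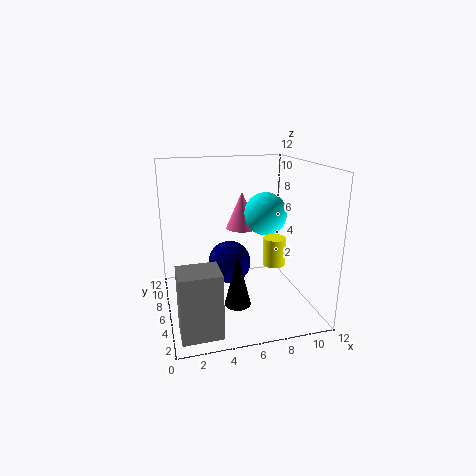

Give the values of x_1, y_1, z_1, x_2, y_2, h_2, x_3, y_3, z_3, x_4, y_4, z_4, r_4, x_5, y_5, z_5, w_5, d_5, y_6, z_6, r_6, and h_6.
x_1 = 6; y_1 = 9; z_1 = 2.5; x_2 = 9.5; y_2 = 6.5; h_2 = 2.5; x_3 = 9.5; y_3 = 9; z_3 = 7; x_4 = 7.5; y_4 = 10; z_4 = 5.5; r_4 = 1.5; x_5 = 0.5; y_5 = 0.5; z_5 = 0.5; w_5 = 3; d_5 = 2.5; y_6 = 2.5; z_6 = 2; r_6 = 1; h_6 = 4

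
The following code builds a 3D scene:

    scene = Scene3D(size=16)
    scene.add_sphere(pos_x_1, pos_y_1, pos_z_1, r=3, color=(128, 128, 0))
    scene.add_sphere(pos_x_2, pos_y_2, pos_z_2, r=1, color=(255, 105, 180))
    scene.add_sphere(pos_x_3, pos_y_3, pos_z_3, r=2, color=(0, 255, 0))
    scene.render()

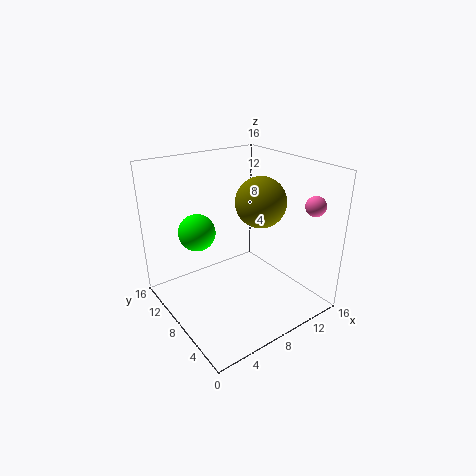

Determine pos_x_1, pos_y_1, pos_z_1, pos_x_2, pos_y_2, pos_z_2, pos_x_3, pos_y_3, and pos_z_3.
pos_x_1 = 12, pos_y_1 = 9, pos_z_1 = 11, pos_x_2 = 12, pos_y_2 = 1, pos_z_2 = 13, pos_x_3 = 4, pos_y_3 = 10, pos_z_3 = 9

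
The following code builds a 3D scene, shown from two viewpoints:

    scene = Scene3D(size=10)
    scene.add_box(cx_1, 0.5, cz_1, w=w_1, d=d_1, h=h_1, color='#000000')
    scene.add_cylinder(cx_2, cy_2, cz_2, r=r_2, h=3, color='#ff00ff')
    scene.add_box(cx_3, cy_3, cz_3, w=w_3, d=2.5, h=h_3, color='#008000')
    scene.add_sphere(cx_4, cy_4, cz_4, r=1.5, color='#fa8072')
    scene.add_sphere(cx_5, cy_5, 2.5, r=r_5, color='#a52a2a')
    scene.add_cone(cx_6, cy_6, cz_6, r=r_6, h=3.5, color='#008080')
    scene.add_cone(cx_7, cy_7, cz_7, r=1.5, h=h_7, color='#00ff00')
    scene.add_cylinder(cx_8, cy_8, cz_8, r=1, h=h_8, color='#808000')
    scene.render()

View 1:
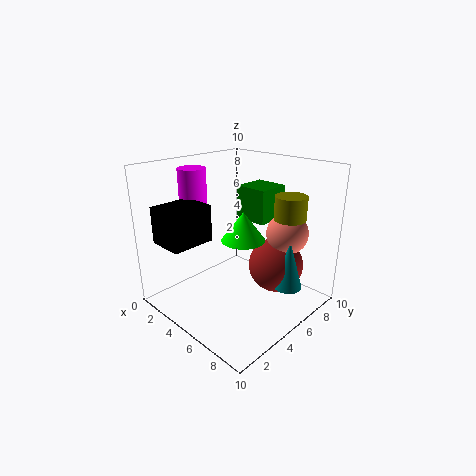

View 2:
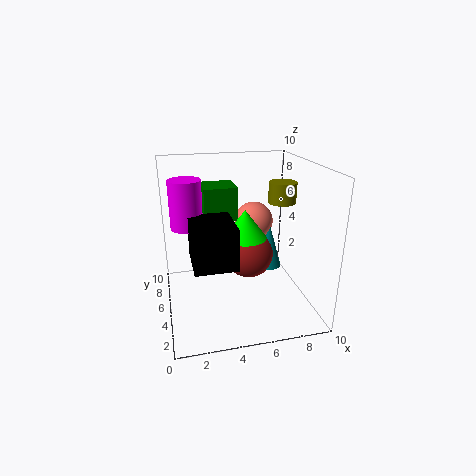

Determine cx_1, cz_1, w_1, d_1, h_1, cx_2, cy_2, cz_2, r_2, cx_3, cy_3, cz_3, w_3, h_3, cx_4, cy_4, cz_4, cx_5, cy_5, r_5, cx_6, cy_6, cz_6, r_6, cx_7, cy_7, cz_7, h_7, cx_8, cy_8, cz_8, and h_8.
cx_1 = 1.5
cz_1 = 5
w_1 = 2.5
d_1 = 3
h_1 = 2.5
cx_2 = 1.5
cy_2 = 4
cz_2 = 6.5
r_2 = 1
cx_3 = 3
cy_3 = 7
cz_3 = 5.5
w_3 = 2.5
h_3 = 2.5
cx_4 = 7
cy_4 = 8
cz_4 = 5
cx_5 = 6.5
cy_5 = 7.5
r_5 = 2
cx_6 = 8
cy_6 = 7
cz_6 = 1.5
r_6 = 1
cx_7 = 5.5
cy_7 = 5
cz_7 = 5
h_7 = 2
cx_8 = 8.5
cy_8 = 6
cz_8 = 7
h_8 = 1.5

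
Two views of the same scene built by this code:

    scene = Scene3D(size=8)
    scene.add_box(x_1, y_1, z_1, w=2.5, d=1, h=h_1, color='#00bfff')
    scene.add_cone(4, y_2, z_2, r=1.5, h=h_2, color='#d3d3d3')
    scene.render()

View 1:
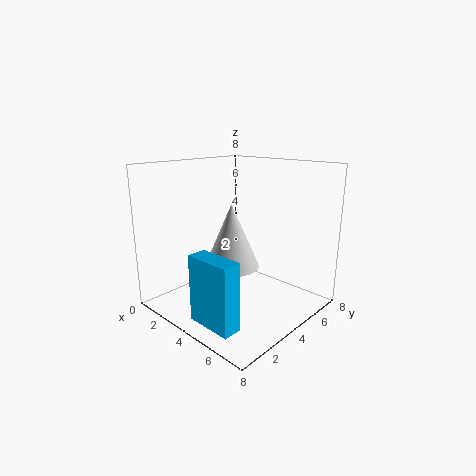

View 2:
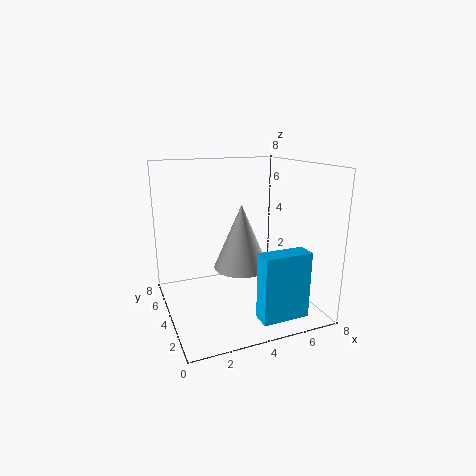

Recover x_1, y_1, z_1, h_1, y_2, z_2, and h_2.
x_1 = 4; y_1 = 0.5; z_1 = 0.5; h_1 = 3.5; y_2 = 3.5; z_2 = 2.5; h_2 = 3.5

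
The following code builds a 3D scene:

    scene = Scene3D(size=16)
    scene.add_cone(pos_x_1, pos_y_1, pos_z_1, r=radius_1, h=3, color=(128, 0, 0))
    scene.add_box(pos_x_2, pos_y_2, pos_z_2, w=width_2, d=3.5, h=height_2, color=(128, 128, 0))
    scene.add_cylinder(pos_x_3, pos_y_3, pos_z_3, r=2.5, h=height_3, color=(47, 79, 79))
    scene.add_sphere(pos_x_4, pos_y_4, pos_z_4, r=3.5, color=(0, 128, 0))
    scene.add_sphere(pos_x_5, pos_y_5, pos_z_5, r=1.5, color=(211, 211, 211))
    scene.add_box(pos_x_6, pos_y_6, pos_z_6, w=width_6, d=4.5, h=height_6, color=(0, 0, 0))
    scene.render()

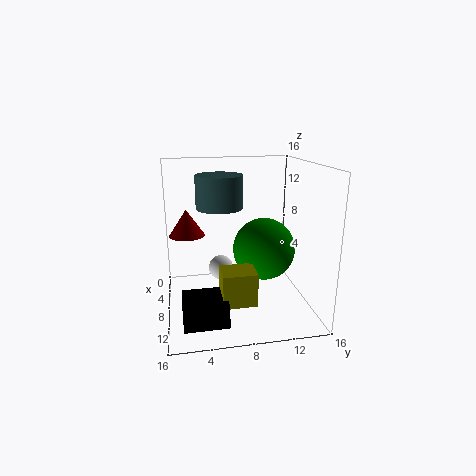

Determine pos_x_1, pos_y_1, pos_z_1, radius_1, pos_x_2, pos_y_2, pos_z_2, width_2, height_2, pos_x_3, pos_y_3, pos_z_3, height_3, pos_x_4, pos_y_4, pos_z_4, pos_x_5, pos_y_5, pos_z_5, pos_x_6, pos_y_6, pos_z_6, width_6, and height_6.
pos_x_1 = 6; pos_y_1 = 2.5; pos_z_1 = 8; radius_1 = 2; pos_x_2 = 10.5; pos_y_2 = 5.5; pos_z_2 = 2.5; width_2 = 3; height_2 = 3.5; pos_x_3 = 8; pos_y_3 = 6; pos_z_3 = 11.5; height_3 = 3.5; pos_x_4 = 8; pos_y_4 = 11; pos_z_4 = 6.5; pos_x_5 = 4.5; pos_y_5 = 6.5; pos_z_5 = 3; pos_x_6 = 10.5; pos_y_6 = 1.5; pos_z_6 = 1; width_6 = 4; height_6 = 2.5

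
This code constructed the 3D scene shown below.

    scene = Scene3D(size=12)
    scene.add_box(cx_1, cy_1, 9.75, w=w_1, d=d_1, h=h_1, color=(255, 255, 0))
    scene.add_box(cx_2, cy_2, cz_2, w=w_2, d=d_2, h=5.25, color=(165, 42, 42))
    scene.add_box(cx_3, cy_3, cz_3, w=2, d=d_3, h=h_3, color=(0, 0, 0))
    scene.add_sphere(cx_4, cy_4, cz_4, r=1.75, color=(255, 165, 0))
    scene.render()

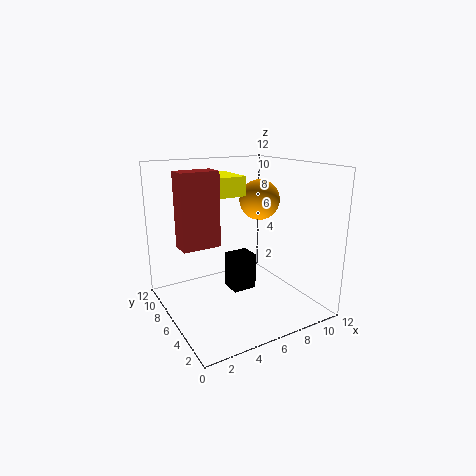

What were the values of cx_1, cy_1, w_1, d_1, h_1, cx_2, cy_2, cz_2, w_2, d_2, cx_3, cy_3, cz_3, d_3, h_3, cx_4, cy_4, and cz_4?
cx_1 = 3.5
cy_1 = 4.75
w_1 = 2.5
d_1 = 3.5
h_1 = 1.5
cx_2 = 0.25
cy_2 = 3.25
cz_2 = 6.75
w_2 = 2.75
d_2 = 1.5
cx_3 = 5
cy_3 = 4.75
cz_3 = 1.75
d_3 = 1.75
h_3 = 3
cx_4 = 8.75
cy_4 = 7
cz_4 = 8.75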